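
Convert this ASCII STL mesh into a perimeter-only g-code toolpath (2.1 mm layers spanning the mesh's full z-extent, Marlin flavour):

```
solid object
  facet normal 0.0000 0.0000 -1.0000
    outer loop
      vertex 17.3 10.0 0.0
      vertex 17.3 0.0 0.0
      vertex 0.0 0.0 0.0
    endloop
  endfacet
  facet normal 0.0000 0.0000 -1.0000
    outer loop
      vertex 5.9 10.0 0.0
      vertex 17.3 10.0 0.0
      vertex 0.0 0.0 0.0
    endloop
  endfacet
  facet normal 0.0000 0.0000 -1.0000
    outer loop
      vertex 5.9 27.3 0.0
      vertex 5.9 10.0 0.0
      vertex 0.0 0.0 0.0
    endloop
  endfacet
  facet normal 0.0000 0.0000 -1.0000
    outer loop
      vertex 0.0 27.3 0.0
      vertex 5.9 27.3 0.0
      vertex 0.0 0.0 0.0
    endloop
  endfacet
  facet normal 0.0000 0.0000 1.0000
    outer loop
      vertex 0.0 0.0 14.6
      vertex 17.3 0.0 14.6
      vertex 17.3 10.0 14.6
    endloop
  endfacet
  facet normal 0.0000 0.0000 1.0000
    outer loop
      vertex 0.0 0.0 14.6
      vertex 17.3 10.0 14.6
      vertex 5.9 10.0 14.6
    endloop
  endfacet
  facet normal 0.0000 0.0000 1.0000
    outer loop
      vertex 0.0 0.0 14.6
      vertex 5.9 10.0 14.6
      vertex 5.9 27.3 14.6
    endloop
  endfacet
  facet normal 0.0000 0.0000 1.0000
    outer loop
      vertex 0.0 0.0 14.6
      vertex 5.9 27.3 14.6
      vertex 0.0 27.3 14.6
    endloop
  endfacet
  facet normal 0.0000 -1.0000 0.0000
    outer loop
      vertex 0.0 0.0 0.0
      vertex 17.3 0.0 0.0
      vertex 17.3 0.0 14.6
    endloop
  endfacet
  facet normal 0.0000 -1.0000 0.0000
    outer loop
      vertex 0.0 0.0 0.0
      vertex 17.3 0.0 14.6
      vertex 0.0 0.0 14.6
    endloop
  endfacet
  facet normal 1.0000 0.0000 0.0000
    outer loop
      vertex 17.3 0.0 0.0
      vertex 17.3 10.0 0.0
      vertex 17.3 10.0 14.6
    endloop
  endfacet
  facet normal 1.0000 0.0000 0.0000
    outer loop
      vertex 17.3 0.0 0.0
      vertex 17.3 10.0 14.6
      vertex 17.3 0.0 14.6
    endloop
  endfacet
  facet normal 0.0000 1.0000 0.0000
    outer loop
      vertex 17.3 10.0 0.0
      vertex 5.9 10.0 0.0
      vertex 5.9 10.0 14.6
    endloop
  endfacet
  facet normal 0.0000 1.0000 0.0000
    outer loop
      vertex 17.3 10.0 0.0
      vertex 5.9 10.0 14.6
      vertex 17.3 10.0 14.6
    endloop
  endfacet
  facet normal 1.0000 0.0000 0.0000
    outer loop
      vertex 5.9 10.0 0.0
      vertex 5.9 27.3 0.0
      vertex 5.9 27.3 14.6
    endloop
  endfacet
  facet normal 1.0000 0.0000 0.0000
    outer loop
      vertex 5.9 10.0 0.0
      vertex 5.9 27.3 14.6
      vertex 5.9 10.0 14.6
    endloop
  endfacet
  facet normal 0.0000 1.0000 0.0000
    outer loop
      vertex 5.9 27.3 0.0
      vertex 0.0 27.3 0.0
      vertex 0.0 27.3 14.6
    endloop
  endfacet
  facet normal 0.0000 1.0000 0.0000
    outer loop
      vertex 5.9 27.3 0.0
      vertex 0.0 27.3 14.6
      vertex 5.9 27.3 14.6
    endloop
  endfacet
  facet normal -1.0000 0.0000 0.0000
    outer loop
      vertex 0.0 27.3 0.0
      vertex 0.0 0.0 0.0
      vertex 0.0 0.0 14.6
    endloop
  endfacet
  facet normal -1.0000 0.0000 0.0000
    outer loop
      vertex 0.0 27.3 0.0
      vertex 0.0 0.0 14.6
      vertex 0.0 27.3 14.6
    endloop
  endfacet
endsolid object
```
; perimeter-only toolpath
G21 ; units = mm
G90 ; absolute positioning
G28 ; home
; layer 1
G0 Z2.1
G0 X0.0 Y0.0
G1 X17.3 Y0.0
G1 X17.3 Y10.0
G1 X5.9 Y10.0
G1 X5.9 Y27.3
G1 X0.0 Y27.3
G1 X0.0 Y0.0
; layer 2
G0 Z4.2
G0 X0.0 Y0.0
G1 X17.3 Y0.0
G1 X17.3 Y10.0
G1 X5.9 Y10.0
G1 X5.9 Y27.3
G1 X0.0 Y27.3
G1 X0.0 Y0.0
; layer 3
G0 Z6.3
G0 X0.0 Y0.0
G1 X17.3 Y0.0
G1 X17.3 Y10.0
G1 X5.9 Y10.0
G1 X5.9 Y27.3
G1 X0.0 Y27.3
G1 X0.0 Y0.0
; layer 4
G0 Z8.3
G0 X0.0 Y0.0
G1 X17.3 Y0.0
G1 X17.3 Y10.0
G1 X5.9 Y10.0
G1 X5.9 Y27.3
G1 X0.0 Y27.3
G1 X0.0 Y0.0
; layer 5
G0 Z10.4
G0 X0.0 Y0.0
G1 X17.3 Y0.0
G1 X17.3 Y10.0
G1 X5.9 Y10.0
G1 X5.9 Y27.3
G1 X0.0 Y27.3
G1 X0.0 Y0.0
; layer 6
G0 Z12.5
G0 X0.0 Y0.0
G1 X17.3 Y0.0
G1 X17.3 Y10.0
G1 X5.9 Y10.0
G1 X5.9 Y27.3
G1 X0.0 Y27.3
G1 X0.0 Y0.0
; layer 7
G0 Z14.6
G0 X0.0 Y0.0
G1 X17.3 Y0.0
G1 X17.3 Y10.0
G1 X5.9 Y10.0
G1 X5.9 Y27.3
G1 X0.0 Y27.3
G1 X0.0 Y0.0
M2 ; end

The solid is an L-shaped prism: outer 17.3 × 27.3 mm, arm thicknesses ≈ 10 mm (horizontal) and 5.9 mm (vertical), extruded 14.6 mm in z. Slicing at Δz = 2.1 mm — 7 equal slices spanning the solid's height, so layer i sits at z = i·h/7 — gives 7 non-empty perimeters. Each is a 6-segment closed polygon; G0 lifts to the layer z and rapids to the start vertex, then G1 traces the edges.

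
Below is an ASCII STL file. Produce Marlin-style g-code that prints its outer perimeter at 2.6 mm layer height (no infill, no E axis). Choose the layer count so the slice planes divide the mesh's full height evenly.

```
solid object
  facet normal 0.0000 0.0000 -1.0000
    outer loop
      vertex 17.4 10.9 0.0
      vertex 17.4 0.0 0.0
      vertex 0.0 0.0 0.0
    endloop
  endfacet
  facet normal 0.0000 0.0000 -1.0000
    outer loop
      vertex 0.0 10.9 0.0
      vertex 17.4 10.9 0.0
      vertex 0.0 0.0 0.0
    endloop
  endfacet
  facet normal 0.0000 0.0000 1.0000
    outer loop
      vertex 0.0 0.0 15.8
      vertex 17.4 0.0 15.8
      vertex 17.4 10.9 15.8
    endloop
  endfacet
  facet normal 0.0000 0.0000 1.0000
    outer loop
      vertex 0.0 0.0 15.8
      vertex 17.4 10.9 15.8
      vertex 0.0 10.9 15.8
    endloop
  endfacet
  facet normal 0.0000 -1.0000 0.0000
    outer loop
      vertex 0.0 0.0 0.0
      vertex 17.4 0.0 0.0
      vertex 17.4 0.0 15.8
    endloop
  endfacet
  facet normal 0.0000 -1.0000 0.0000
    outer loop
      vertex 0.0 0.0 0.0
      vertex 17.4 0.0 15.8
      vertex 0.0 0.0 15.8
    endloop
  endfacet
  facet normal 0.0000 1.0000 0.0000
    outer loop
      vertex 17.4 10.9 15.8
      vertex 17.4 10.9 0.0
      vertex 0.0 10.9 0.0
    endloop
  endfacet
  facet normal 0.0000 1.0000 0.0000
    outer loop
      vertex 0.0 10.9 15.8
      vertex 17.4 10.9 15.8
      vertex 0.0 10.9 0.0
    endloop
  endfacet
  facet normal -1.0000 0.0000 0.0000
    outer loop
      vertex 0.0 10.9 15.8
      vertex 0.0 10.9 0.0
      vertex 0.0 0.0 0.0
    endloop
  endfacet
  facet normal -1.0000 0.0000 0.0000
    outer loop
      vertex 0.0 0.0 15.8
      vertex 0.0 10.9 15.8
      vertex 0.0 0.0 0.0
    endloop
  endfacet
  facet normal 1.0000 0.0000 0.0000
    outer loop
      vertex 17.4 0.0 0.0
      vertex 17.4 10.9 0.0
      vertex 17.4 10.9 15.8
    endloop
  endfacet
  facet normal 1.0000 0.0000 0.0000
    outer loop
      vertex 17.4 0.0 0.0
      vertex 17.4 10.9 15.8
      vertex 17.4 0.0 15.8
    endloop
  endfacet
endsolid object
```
; perimeter-only toolpath
G21 ; units = mm
G90 ; absolute positioning
G28 ; home
; layer 1
G0 Z2.6
G0 X0.0 Y0.0
G1 X17.4 Y0.0
G1 X17.4 Y10.9
G1 X0.0 Y10.9
G1 X0.0 Y0.0
; layer 2
G0 Z5.3
G0 X0.0 Y0.0
G1 X17.4 Y0.0
G1 X17.4 Y10.9
G1 X0.0 Y10.9
G1 X0.0 Y0.0
; layer 3
G0 Z7.9
G0 X0.0 Y0.0
G1 X17.4 Y0.0
G1 X17.4 Y10.9
G1 X0.0 Y10.9
G1 X0.0 Y0.0
; layer 4
G0 Z10.5
G0 X0.0 Y0.0
G1 X17.4 Y0.0
G1 X17.4 Y10.9
G1 X0.0 Y10.9
G1 X0.0 Y0.0
; layer 5
G0 Z13.2
G0 X0.0 Y0.0
G1 X17.4 Y0.0
G1 X17.4 Y10.9
G1 X0.0 Y10.9
G1 X0.0 Y0.0
; layer 6
G0 Z15.8
G0 X0.0 Y0.0
G1 X17.4 Y0.0
G1 X17.4 Y10.9
G1 X0.0 Y10.9
G1 X0.0 Y0.0
M2 ; end

The solid is a rectangular box, roughly 17.4 × 10.9 mm footprint and 15.8 mm tall. Slicing at Δz = 2.6 mm — 6 equal slices spanning the solid's height, so layer i sits at z = i·h/6 — gives 6 non-empty perimeters. Each is a 4-segment closed polygon; G0 lifts to the layer z and rapids to the start vertex, then G1 traces the edges.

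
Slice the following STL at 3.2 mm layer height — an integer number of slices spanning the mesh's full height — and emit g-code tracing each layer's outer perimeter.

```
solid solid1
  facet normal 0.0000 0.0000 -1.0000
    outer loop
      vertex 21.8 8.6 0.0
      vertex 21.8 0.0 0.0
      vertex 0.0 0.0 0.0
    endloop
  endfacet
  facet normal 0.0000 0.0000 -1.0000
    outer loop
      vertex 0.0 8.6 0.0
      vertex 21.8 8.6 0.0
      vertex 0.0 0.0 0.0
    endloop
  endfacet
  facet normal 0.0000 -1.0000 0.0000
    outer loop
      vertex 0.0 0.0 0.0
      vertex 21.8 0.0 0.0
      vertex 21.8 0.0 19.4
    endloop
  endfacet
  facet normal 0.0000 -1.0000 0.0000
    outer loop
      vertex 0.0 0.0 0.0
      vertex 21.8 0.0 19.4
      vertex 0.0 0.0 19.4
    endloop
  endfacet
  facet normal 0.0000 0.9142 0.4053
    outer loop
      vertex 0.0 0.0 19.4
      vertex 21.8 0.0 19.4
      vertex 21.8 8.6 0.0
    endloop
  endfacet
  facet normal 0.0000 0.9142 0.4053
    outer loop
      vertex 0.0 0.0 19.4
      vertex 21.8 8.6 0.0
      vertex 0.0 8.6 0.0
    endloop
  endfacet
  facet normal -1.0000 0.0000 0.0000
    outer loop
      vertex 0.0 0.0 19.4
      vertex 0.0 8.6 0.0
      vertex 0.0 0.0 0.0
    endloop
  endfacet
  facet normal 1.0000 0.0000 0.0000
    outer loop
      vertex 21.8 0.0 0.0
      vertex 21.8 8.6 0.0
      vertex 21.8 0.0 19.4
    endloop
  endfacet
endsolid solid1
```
; perimeter-only toolpath
G21 ; units = mm
G90 ; absolute positioning
G28 ; home
; layer 1
G0 Z3.2
G0 X0.0 Y0.0
G1 X21.8 Y0.0
G1 X21.8 Y7.2
G1 X0.0 Y7.2
G1 X0.0 Y0.0
; layer 2
G0 Z6.5
G0 X0.0 Y0.0
G1 X21.8 Y0.0
G1 X21.8 Y5.7
G1 X0.0 Y5.7
G1 X0.0 Y0.0
; layer 3
G0 Z9.7
G0 X0.0 Y0.0
G1 X21.8 Y0.0
G1 X21.8 Y4.3
G1 X0.0 Y4.3
G1 X0.0 Y0.0
; layer 4
G0 Z12.9
G0 X0.0 Y0.0
G1 X21.8 Y0.0
G1 X21.8 Y2.9
G1 X0.0 Y2.9
G1 X0.0 Y0.0
; layer 5
G0 Z16.2
G0 X0.0 Y0.0
G1 X21.8 Y0.0
G1 X21.8 Y1.4
G1 X0.0 Y1.4
G1 X0.0 Y0.0
M2 ; end

The solid is a wedge (ramp): 21.8 × 8.6 mm base, rising to 19.4 mm along the y=0 edge and sloping linearly to z=0 at y=8.6. Slicing at Δz = 3.2 mm — 6 equal slices spanning the solid's height, so layer i sits at z = i·h/6 — gives 5 non-empty perimeters. Each is a 4-segment closed polygon; G0 lifts to the layer z and rapids to the start vertex, then G1 traces the edges. The cross-section shrinks linearly with z (the slice at the apex is degenerate and omitted).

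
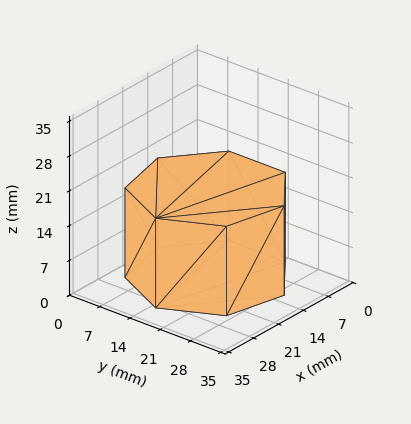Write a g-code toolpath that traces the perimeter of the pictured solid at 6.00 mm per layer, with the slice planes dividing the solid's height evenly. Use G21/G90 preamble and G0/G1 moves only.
Reading the render: the shape is a regular 7-sided prism (a cylinder approximated with 7 flat sides), circumscribed radius ≈ 15 mm, height ≈ 18 mm (dimensions read to the nearest mm from the axis ticks). For the g-code, the solid's height is divided into equal slices at the stated Δz and each level perimeter traced with G1 moves after a G0 lift.

; perimeter-only toolpath
G21 ; units = mm
G90 ; absolute positioning
G28 ; home
; layer 1
G0 Z6.00
G0 X30.00 Y15.00
G1 X24.35 Y26.73
G1 X11.66 Y29.62
G1 X1.49 Y21.51
G1 X1.49 Y8.49
G1 X11.66 Y0.38
G1 X24.35 Y3.27
G1 X30.00 Y15.00
; layer 2
G0 Z12.00
G0 X30.00 Y15.00
G1 X24.35 Y26.73
G1 X11.66 Y29.62
G1 X1.49 Y21.51
G1 X1.49 Y8.49
G1 X11.66 Y0.38
G1 X24.35 Y3.27
G1 X30.00 Y15.00
; layer 3
G0 Z18.00
G0 X30.00 Y15.00
G1 X24.35 Y26.73
G1 X11.66 Y29.62
G1 X1.49 Y21.51
G1 X1.49 Y8.49
G1 X11.66 Y0.38
G1 X24.35 Y3.27
G1 X30.00 Y15.00
M2 ; end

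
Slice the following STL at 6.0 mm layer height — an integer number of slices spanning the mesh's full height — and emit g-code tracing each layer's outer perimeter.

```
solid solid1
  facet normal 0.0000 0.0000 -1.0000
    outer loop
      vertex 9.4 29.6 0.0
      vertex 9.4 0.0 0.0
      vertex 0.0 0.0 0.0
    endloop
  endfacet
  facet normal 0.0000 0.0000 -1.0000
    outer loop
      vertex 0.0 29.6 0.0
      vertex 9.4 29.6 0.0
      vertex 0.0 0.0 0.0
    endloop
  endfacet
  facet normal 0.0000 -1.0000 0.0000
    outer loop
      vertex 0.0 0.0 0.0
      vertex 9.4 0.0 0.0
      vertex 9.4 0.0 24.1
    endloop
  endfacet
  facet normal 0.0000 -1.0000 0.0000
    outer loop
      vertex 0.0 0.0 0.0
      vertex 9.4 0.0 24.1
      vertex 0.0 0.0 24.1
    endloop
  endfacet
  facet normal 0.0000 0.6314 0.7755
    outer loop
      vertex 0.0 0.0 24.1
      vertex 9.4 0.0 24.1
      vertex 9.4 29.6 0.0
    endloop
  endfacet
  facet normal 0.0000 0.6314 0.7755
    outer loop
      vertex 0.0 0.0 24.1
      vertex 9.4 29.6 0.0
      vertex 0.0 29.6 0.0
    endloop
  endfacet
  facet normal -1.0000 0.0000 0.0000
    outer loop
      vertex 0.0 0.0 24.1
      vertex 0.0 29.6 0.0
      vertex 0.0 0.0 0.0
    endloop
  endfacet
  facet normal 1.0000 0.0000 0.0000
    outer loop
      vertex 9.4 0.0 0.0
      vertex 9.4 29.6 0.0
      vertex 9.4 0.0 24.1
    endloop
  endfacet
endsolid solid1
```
; perimeter-only toolpath
G21 ; units = mm
G90 ; absolute positioning
G28 ; home
; layer 1
G0 Z6.0
G0 X0.0 Y0.0
G1 X9.4 Y0.0
G1 X9.4 Y22.2
G1 X0.0 Y22.2
G1 X0.0 Y0.0
; layer 2
G0 Z12.1
G0 X0.0 Y0.0
G1 X9.4 Y0.0
G1 X9.4 Y14.8
G1 X0.0 Y14.8
G1 X0.0 Y0.0
; layer 3
G0 Z18.1
G0 X0.0 Y0.0
G1 X9.4 Y0.0
G1 X9.4 Y7.4
G1 X0.0 Y7.4
G1 X0.0 Y0.0
M2 ; end

The solid is a wedge (ramp): 9.4 × 29.6 mm base, rising to 24.1 mm along the y=0 edge and sloping linearly to z=0 at y=29.6. Slicing at Δz = 6.0 mm — 4 equal slices spanning the solid's height, so layer i sits at z = i·h/4 — gives 3 non-empty perimeters. Each is a 4-segment closed polygon; G0 lifts to the layer z and rapids to the start vertex, then G1 traces the edges. The cross-section shrinks linearly with z (the slice at the apex is degenerate and omitted).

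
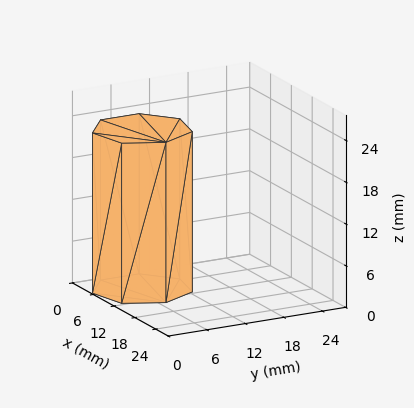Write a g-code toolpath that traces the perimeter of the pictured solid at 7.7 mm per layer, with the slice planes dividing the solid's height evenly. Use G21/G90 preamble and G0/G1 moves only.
Reading the render: the shape is a regular 7-sided prism (a cylinder approximated with 7 flat sides), circumscribed radius ≈ 7 mm, height ≈ 23 mm (dimensions read to the nearest mm from the axis ticks). For the g-code, the solid's height is divided into equal slices at the stated Δz and each level perimeter traced with G1 moves after a G0 lift.

; perimeter-only toolpath
G21 ; units = mm
G90 ; absolute positioning
G28 ; home
; layer 1
G0 Z7.7
G0 X14.0 Y7.0
G1 X11.4 Y12.5
G1 X5.4 Y13.8
G1 X0.7 Y10.0
G1 X0.7 Y4.0
G1 X5.4 Y0.2
G1 X11.4 Y1.5
G1 X14.0 Y7.0
; layer 2
G0 Z15.3
G0 X14.0 Y7.0
G1 X11.4 Y12.5
G1 X5.4 Y13.8
G1 X0.7 Y10.0
G1 X0.7 Y4.0
G1 X5.4 Y0.2
G1 X11.4 Y1.5
G1 X14.0 Y7.0
; layer 3
G0 Z23.0
G0 X14.0 Y7.0
G1 X11.4 Y12.5
G1 X5.4 Y13.8
G1 X0.7 Y10.0
G1 X0.7 Y4.0
G1 X5.4 Y0.2
G1 X11.4 Y1.5
G1 X14.0 Y7.0
M2 ; end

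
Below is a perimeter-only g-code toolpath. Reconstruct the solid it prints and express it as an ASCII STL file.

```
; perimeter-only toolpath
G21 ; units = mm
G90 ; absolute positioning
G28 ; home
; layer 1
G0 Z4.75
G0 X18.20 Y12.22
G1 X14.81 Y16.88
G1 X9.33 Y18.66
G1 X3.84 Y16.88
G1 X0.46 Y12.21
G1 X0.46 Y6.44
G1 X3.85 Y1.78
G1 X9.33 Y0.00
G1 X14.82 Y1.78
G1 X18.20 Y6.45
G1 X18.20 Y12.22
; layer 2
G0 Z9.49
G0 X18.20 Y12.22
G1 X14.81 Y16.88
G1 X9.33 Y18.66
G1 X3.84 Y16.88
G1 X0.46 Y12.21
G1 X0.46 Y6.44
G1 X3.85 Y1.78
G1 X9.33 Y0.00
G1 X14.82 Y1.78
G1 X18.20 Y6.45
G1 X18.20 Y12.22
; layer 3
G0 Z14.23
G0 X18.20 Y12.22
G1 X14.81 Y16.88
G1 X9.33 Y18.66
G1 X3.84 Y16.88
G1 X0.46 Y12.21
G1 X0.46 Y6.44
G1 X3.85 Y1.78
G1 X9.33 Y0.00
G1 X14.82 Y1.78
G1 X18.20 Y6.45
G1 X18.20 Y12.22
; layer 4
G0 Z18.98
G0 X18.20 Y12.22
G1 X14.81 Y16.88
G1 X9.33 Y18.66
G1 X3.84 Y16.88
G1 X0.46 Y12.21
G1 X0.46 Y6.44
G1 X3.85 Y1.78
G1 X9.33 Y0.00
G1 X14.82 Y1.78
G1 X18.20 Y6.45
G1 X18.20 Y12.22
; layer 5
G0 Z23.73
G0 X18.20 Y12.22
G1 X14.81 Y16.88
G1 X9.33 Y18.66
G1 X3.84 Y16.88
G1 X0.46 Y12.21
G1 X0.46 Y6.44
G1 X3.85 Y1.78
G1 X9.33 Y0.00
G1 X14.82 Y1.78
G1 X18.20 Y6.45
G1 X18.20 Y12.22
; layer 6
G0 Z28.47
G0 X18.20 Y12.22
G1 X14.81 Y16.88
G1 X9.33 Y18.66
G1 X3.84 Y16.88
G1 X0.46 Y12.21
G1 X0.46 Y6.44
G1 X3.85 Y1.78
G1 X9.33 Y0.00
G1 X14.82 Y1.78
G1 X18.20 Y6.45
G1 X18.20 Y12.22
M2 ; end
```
solid part
  facet normal 0.0000 0.0000 -1.0000
    outer loop
      vertex 9.33 18.66 0.00
      vertex 14.81 16.88 0.00
      vertex 18.20 12.22 0.00
    endloop
  endfacet
  facet normal 0.0000 0.0000 -1.0000
    outer loop
      vertex 3.84 16.88 0.00
      vertex 9.33 18.66 0.00
      vertex 18.20 12.22 0.00
    endloop
  endfacet
  facet normal 0.0000 0.0000 -1.0000
    outer loop
      vertex 0.46 12.21 0.00
      vertex 3.84 16.88 0.00
      vertex 18.20 12.22 0.00
    endloop
  endfacet
  facet normal 0.0000 0.0000 -1.0000
    outer loop
      vertex 0.46 6.44 0.00
      vertex 0.46 12.21 0.00
      vertex 18.20 12.22 0.00
    endloop
  endfacet
  facet normal 0.0000 0.0000 -1.0000
    outer loop
      vertex 3.85 1.78 0.00
      vertex 0.46 6.44 0.00
      vertex 18.20 12.22 0.00
    endloop
  endfacet
  facet normal 0.0000 0.0000 -1.0000
    outer loop
      vertex 9.33 0.00 0.00
      vertex 3.85 1.78 0.00
      vertex 18.20 12.22 0.00
    endloop
  endfacet
  facet normal 0.0000 0.0000 -1.0000
    outer loop
      vertex 14.82 1.78 0.00
      vertex 9.33 0.00 0.00
      vertex 18.20 12.22 0.00
    endloop
  endfacet
  facet normal 0.0000 0.0000 -1.0000
    outer loop
      vertex 18.20 6.45 0.00
      vertex 14.82 1.78 0.00
      vertex 18.20 12.22 0.00
    endloop
  endfacet
  facet normal 0.0000 0.0000 1.0000
    outer loop
      vertex 18.20 12.22 28.47
      vertex 14.81 16.88 28.47
      vertex 9.33 18.66 28.47
    endloop
  endfacet
  facet normal 0.0000 0.0000 1.0000
    outer loop
      vertex 18.20 12.22 28.47
      vertex 9.33 18.66 28.47
      vertex 3.84 16.88 28.47
    endloop
  endfacet
  facet normal 0.0000 0.0000 1.0000
    outer loop
      vertex 18.20 12.22 28.47
      vertex 3.84 16.88 28.47
      vertex 0.46 12.21 28.47
    endloop
  endfacet
  facet normal 0.0000 0.0000 1.0000
    outer loop
      vertex 18.20 12.22 28.47
      vertex 0.46 12.21 28.47
      vertex 0.46 6.44 28.47
    endloop
  endfacet
  facet normal 0.0000 0.0000 1.0000
    outer loop
      vertex 18.20 12.22 28.47
      vertex 0.46 6.44 28.47
      vertex 3.85 1.78 28.47
    endloop
  endfacet
  facet normal 0.0000 0.0000 1.0000
    outer loop
      vertex 18.20 12.22 28.47
      vertex 3.85 1.78 28.47
      vertex 9.33 0.00 28.47
    endloop
  endfacet
  facet normal 0.0000 0.0000 1.0000
    outer loop
      vertex 18.20 12.22 28.47
      vertex 9.33 0.00 28.47
      vertex 14.82 1.78 28.47
    endloop
  endfacet
  facet normal 0.0000 0.0000 1.0000
    outer loop
      vertex 18.20 12.22 28.47
      vertex 14.82 1.78 28.47
      vertex 18.20 6.45 28.47
    endloop
  endfacet
  facet normal 0.8087 0.5883 0.0000
    outer loop
      vertex 18.20 12.22 0.00
      vertex 14.81 16.88 0.00
      vertex 14.81 16.88 28.47
    endloop
  endfacet
  facet normal 0.8087 0.5883 0.0000
    outer loop
      vertex 18.20 12.22 0.00
      vertex 14.81 16.88 28.47
      vertex 18.20 12.22 28.47
    endloop
  endfacet
  facet normal 0.3089 0.9511 0.0000
    outer loop
      vertex 14.81 16.88 0.00
      vertex 9.33 18.66 0.00
      vertex 9.33 18.66 28.47
    endloop
  endfacet
  facet normal 0.3089 0.9511 0.0000
    outer loop
      vertex 14.81 16.88 0.00
      vertex 9.33 18.66 28.47
      vertex 14.81 16.88 28.47
    endloop
  endfacet
  facet normal -0.3084 0.9513 0.0000
    outer loop
      vertex 9.33 18.66 0.00
      vertex 3.84 16.88 0.00
      vertex 3.84 16.88 28.47
    endloop
  endfacet
  facet normal -0.3084 0.9513 0.0000
    outer loop
      vertex 9.33 18.66 0.00
      vertex 3.84 16.88 28.47
      vertex 9.33 18.66 28.47
    endloop
  endfacet
  facet normal -0.8101 0.5863 0.0000
    outer loop
      vertex 3.84 16.88 0.00
      vertex 0.46 12.21 0.00
      vertex 0.46 12.21 28.47
    endloop
  endfacet
  facet normal -0.8101 0.5863 0.0000
    outer loop
      vertex 3.84 16.88 0.00
      vertex 0.46 12.21 28.47
      vertex 3.84 16.88 28.47
    endloop
  endfacet
  facet normal -1.0000 0.0000 0.0000
    outer loop
      vertex 0.46 12.21 0.00
      vertex 0.46 6.44 0.00
      vertex 0.46 6.44 28.47
    endloop
  endfacet
  facet normal -1.0000 0.0000 0.0000
    outer loop
      vertex 0.46 12.21 0.00
      vertex 0.46 6.44 28.47
      vertex 0.46 12.21 28.47
    endloop
  endfacet
  facet normal -0.8087 -0.5883 0.0000
    outer loop
      vertex 0.46 6.44 0.00
      vertex 3.85 1.78 0.00
      vertex 3.85 1.78 28.47
    endloop
  endfacet
  facet normal -0.8087 -0.5883 0.0000
    outer loop
      vertex 0.46 6.44 0.00
      vertex 3.85 1.78 28.47
      vertex 0.46 6.44 28.47
    endloop
  endfacet
  facet normal -0.3089 -0.9511 0.0000
    outer loop
      vertex 3.85 1.78 0.00
      vertex 9.33 0.00 0.00
      vertex 9.33 0.00 28.47
    endloop
  endfacet
  facet normal -0.3089 -0.9511 0.0000
    outer loop
      vertex 3.85 1.78 0.00
      vertex 9.33 0.00 28.47
      vertex 3.85 1.78 28.47
    endloop
  endfacet
  facet normal 0.3084 -0.9513 0.0000
    outer loop
      vertex 9.33 0.00 0.00
      vertex 14.82 1.78 0.00
      vertex 14.82 1.78 28.47
    endloop
  endfacet
  facet normal 0.3084 -0.9513 0.0000
    outer loop
      vertex 9.33 0.00 0.00
      vertex 14.82 1.78 28.47
      vertex 9.33 0.00 28.47
    endloop
  endfacet
  facet normal 0.8101 -0.5863 0.0000
    outer loop
      vertex 14.82 1.78 0.00
      vertex 18.20 6.45 0.00
      vertex 18.20 6.45 28.47
    endloop
  endfacet
  facet normal 0.8101 -0.5863 0.0000
    outer loop
      vertex 14.82 1.78 0.00
      vertex 18.20 6.45 28.47
      vertex 14.82 1.78 28.47
    endloop
  endfacet
  facet normal 1.0000 0.0000 0.0000
    outer loop
      vertex 18.20 6.45 0.00
      vertex 18.20 12.22 0.00
      vertex 18.20 12.22 28.47
    endloop
  endfacet
  facet normal 1.0000 0.0000 0.0000
    outer loop
      vertex 18.20 6.45 0.00
      vertex 18.20 12.22 28.47
      vertex 18.20 6.45 28.47
    endloop
  endfacet
endsolid part

The G0 Z moves step by Δz≈4.75 mm. Every layer's G1 loop is the same polygon, so the solid is a straight extrusion of it from z=0 to z≈28.5. Closing with flat bottom and top caps and triangulating gives 36 facets — a regular 10-sided prism (a cylinder approximated with 10 flat sides), circumscribed radius ≈ 9.33 mm, height ≈ 28.5 mm.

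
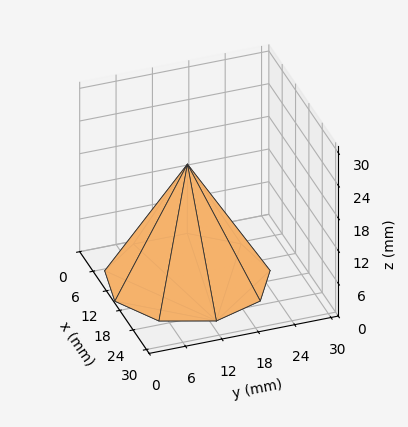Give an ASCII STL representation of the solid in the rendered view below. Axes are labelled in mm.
Reading the render: the shape is a regular 9-sided pyramid, base circumscribed radius ≈ 13 mm, apex at z ≈ 21 mm (dimensions read to the nearest mm from the axis ticks). For the STL, each face is triangulated and given an outward normal.

solid part
  facet normal 0.0000 0.0000 -1.0000
    outer loop
      vertex 15.257 25.803 0.000
      vertex 22.959 21.356 0.000
      vertex 26.000 13.000 0.000
    endloop
  endfacet
  facet normal 0.0000 0.0000 -1.0000
    outer loop
      vertex 6.500 24.258 0.000
      vertex 15.257 25.803 0.000
      vertex 26.000 13.000 0.000
    endloop
  endfacet
  facet normal 0.0000 0.0000 -1.0000
    outer loop
      vertex 0.784 17.446 0.000
      vertex 6.500 24.258 0.000
      vertex 26.000 13.000 0.000
    endloop
  endfacet
  facet normal 0.0000 0.0000 -1.0000
    outer loop
      vertex 0.784 8.554 0.000
      vertex 0.784 17.446 0.000
      vertex 26.000 13.000 0.000
    endloop
  endfacet
  facet normal 0.0000 0.0000 -1.0000
    outer loop
      vertex 6.500 1.742 0.000
      vertex 0.784 8.554 0.000
      vertex 26.000 13.000 0.000
    endloop
  endfacet
  facet normal 0.0000 0.0000 -1.0000
    outer loop
      vertex 15.257 0.197 0.000
      vertex 6.500 1.742 0.000
      vertex 26.000 13.000 0.000
    endloop
  endfacet
  facet normal 0.0000 0.0000 -1.0000
    outer loop
      vertex 22.959 4.644 0.000
      vertex 15.257 0.197 0.000
      vertex 26.000 13.000 0.000
    endloop
  endfacet
  facet normal 0.8123 0.2956 0.5028
    outer loop
      vertex 26.000 13.000 0.000
      vertex 22.959 21.356 0.000
      vertex 13.000 13.000 21.000
    endloop
  endfacet
  facet normal 0.4322 0.7486 0.5028
    outer loop
      vertex 22.959 21.356 0.000
      vertex 15.257 25.803 0.000
      vertex 13.000 13.000 21.000
    endloop
  endfacet
  facet normal -0.1502 0.8512 0.5028
    outer loop
      vertex 15.257 25.803 0.000
      vertex 6.500 24.258 0.000
      vertex 13.000 13.000 21.000
    endloop
  endfacet
  facet normal -0.6622 0.5556 0.5028
    outer loop
      vertex 6.500 24.258 0.000
      vertex 0.784 17.446 0.000
      vertex 13.000 13.000 21.000
    endloop
  endfacet
  facet normal -0.8644 0.0000 0.5028
    outer loop
      vertex 0.784 17.446 0.000
      vertex 0.784 8.554 0.000
      vertex 13.000 13.000 21.000
    endloop
  endfacet
  facet normal -0.6622 -0.5556 0.5028
    outer loop
      vertex 0.784 8.554 0.000
      vertex 6.500 1.742 0.000
      vertex 13.000 13.000 21.000
    endloop
  endfacet
  facet normal -0.1502 -0.8512 0.5028
    outer loop
      vertex 6.500 1.742 0.000
      vertex 15.257 0.197 0.000
      vertex 13.000 13.000 21.000
    endloop
  endfacet
  facet normal 0.4322 -0.7486 0.5028
    outer loop
      vertex 15.257 0.197 0.000
      vertex 22.959 4.644 0.000
      vertex 13.000 13.000 21.000
    endloop
  endfacet
  facet normal 0.8123 -0.2956 0.5028
    outer loop
      vertex 22.959 4.644 0.000
      vertex 26.000 13.000 0.000
      vertex 13.000 13.000 21.000
    endloop
  endfacet
endsolid part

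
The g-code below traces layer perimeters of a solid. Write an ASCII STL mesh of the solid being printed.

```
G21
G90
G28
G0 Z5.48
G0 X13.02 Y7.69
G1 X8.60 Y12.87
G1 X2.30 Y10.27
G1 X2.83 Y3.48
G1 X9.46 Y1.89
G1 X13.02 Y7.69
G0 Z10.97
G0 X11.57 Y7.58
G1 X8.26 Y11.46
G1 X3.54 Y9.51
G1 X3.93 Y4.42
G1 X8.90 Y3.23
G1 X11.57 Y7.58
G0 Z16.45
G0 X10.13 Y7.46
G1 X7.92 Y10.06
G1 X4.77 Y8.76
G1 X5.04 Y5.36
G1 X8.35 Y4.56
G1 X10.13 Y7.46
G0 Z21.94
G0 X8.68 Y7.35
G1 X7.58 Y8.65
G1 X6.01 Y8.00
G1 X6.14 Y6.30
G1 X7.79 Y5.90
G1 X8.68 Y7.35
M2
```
solid part
  facet normal 0.0000 0.0000 -1.0000
    outer loop
      vertex 1.07 11.03 0.00
      vertex 8.94 14.28 0.00
      vertex 14.46 7.80 0.00
    endloop
  endfacet
  facet normal 0.0000 0.0000 -1.0000
    outer loop
      vertex 1.73 2.54 0.00
      vertex 1.07 11.03 0.00
      vertex 14.46 7.80 0.00
    endloop
  endfacet
  facet normal 0.0000 0.0000 -1.0000
    outer loop
      vertex 10.01 0.55 0.00
      vertex 1.73 2.54 0.00
      vertex 14.46 7.80 0.00
    endloop
  endfacet
  facet normal 0.7444 0.6341 0.2090
    outer loop
      vertex 14.46 7.80 0.00
      vertex 8.94 14.28 0.00
      vertex 7.24 7.24 27.42
    endloop
  endfacet
  facet normal -0.3733 0.9039 0.2089
    outer loop
      vertex 8.94 14.28 0.00
      vertex 1.07 11.03 0.00
      vertex 7.24 7.24 27.42
    endloop
  endfacet
  facet normal -0.9750 -0.0758 0.2089
    outer loop
      vertex 1.07 11.03 0.00
      vertex 1.73 2.54 0.00
      vertex 7.24 7.24 27.42
    endloop
  endfacet
  facet normal -0.2285 -0.9509 0.2089
    outer loop
      vertex 1.73 2.54 0.00
      vertex 10.01 0.55 0.00
      vertex 7.24 7.24 27.42
    endloop
  endfacet
  facet normal 0.8334 -0.5116 0.2090
    outer loop
      vertex 10.01 0.55 0.00
      vertex 14.46 7.80 0.00
      vertex 7.24 7.24 27.42
    endloop
  endfacet
endsolid part

The G0 Z moves step by Δz≈5.48 mm. The G1 loops shrink linearly with z, so the solid tapers from its base footprint up to z≈27.4. Closing with a flat bottom cap and the tapered top and triangulating gives 8 facets — a regular 5-sided pyramid, base circumscribed radius ≈ 7.24 mm, apex at z ≈ 27.4 mm.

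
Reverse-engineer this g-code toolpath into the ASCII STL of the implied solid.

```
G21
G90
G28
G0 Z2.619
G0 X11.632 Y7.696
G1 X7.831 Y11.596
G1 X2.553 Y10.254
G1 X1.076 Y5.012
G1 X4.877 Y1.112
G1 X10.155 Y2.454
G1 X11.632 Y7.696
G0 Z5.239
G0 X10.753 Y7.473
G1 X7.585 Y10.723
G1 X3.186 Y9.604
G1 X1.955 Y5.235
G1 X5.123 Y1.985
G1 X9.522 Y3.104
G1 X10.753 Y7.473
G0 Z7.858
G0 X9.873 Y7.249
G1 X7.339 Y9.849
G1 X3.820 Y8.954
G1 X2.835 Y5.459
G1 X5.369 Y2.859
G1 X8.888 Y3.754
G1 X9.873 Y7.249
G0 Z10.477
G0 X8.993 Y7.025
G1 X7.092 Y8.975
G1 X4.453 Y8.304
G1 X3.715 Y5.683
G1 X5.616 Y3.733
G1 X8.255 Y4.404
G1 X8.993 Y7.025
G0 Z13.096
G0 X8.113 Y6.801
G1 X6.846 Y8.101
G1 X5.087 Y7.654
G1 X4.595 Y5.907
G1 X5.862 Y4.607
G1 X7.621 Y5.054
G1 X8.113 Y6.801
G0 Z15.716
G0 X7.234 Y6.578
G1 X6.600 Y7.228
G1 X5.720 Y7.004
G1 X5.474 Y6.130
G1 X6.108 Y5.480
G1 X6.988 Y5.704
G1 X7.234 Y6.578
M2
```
solid part
  facet normal 0.0000 0.0000 -1.0000
    outer loop
      vertex 1.919 10.904 0.000
      vertex 8.077 12.470 0.000
      vertex 12.512 7.920 0.000
    endloop
  endfacet
  facet normal 0.0000 0.0000 -1.0000
    outer loop
      vertex 0.196 4.788 0.000
      vertex 1.919 10.904 0.000
      vertex 12.512 7.920 0.000
    endloop
  endfacet
  facet normal 0.0000 0.0000 -1.0000
    outer loop
      vertex 4.631 0.238 0.000
      vertex 0.196 4.788 0.000
      vertex 12.512 7.920 0.000
    endloop
  endfacet
  facet normal 0.0000 0.0000 -1.0000
    outer loop
      vertex 10.789 1.804 0.000
      vertex 4.631 0.238 0.000
      vertex 12.512 7.920 0.000
    endloop
  endfacet
  facet normal 0.6859 0.6685 0.2875
    outer loop
      vertex 12.512 7.920 0.000
      vertex 8.077 12.470 0.000
      vertex 6.354 6.354 18.335
    endloop
  endfacet
  facet normal -0.2361 0.9282 0.2875
    outer loop
      vertex 8.077 12.470 0.000
      vertex 1.919 10.904 0.000
      vertex 6.354 6.354 18.335
    endloop
  endfacet
  facet normal -0.9219 0.2597 0.2875
    outer loop
      vertex 1.919 10.904 0.000
      vertex 0.196 4.788 0.000
      vertex 6.354 6.354 18.335
    endloop
  endfacet
  facet normal -0.6859 -0.6685 0.2875
    outer loop
      vertex 0.196 4.788 0.000
      vertex 4.631 0.238 0.000
      vertex 6.354 6.354 18.335
    endloop
  endfacet
  facet normal 0.2361 -0.9282 0.2875
    outer loop
      vertex 4.631 0.238 0.000
      vertex 10.789 1.804 0.000
      vertex 6.354 6.354 18.335
    endloop
  endfacet
  facet normal 0.9219 -0.2597 0.2875
    outer loop
      vertex 10.789 1.804 0.000
      vertex 12.512 7.920 0.000
      vertex 6.354 6.354 18.335
    endloop
  endfacet
endsolid part

The G0 Z moves step by Δz≈2.619 mm. The G1 loops shrink linearly with z, so the solid tapers from its base footprint up to z≈18.3. Closing with a flat bottom cap and the tapered top and triangulating gives 10 facets — a regular 6-sided pyramid, base circumscribed radius ≈ 6.35 mm, apex at z ≈ 18.3 mm.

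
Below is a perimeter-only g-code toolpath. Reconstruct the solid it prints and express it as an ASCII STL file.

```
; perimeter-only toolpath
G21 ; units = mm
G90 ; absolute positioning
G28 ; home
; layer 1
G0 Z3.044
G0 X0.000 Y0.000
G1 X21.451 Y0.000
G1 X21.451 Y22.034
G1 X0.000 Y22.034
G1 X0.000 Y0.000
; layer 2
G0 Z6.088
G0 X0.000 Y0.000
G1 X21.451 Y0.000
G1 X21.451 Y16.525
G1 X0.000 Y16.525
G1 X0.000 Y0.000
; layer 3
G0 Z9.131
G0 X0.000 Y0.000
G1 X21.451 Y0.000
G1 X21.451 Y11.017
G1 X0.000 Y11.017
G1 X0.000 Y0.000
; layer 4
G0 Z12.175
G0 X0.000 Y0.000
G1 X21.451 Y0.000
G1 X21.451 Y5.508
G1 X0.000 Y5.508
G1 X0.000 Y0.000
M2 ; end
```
solid part
  facet normal 0.0000 0.0000 -1.0000
    outer loop
      vertex 21.451 27.542 0.000
      vertex 21.451 0.000 0.000
      vertex 0.000 0.000 0.000
    endloop
  endfacet
  facet normal 0.0000 0.0000 -1.0000
    outer loop
      vertex 0.000 27.542 0.000
      vertex 21.451 27.542 0.000
      vertex 0.000 0.000 0.000
    endloop
  endfacet
  facet normal 0.0000 -1.0000 0.0000
    outer loop
      vertex 0.000 0.000 0.000
      vertex 21.451 0.000 0.000
      vertex 21.451 0.000 15.219
    endloop
  endfacet
  facet normal 0.0000 -1.0000 0.0000
    outer loop
      vertex 0.000 0.000 0.000
      vertex 21.451 0.000 15.219
      vertex 0.000 0.000 15.219
    endloop
  endfacet
  facet normal 0.0000 0.4836 0.8753
    outer loop
      vertex 0.000 0.000 15.219
      vertex 21.451 0.000 15.219
      vertex 21.451 27.542 0.000
    endloop
  endfacet
  facet normal 0.0000 0.4836 0.8753
    outer loop
      vertex 0.000 0.000 15.219
      vertex 21.451 27.542 0.000
      vertex 0.000 27.542 0.000
    endloop
  endfacet
  facet normal -1.0000 0.0000 0.0000
    outer loop
      vertex 0.000 0.000 15.219
      vertex 0.000 27.542 0.000
      vertex 0.000 0.000 0.000
    endloop
  endfacet
  facet normal 1.0000 0.0000 0.0000
    outer loop
      vertex 21.451 0.000 0.000
      vertex 21.451 27.542 0.000
      vertex 21.451 0.000 15.219
    endloop
  endfacet
endsolid part

The G0 Z moves step by Δz≈3.044 mm. The G1 loops shrink linearly with z, so the solid tapers from its base footprint up to z≈15.2. Closing with a flat bottom cap and the tapered top and triangulating gives 8 facets — a wedge (ramp): 21.5 × 27.5 mm base, rising to 15.2 mm along the y=0 edge and sloping linearly to z=0 at y=27.5.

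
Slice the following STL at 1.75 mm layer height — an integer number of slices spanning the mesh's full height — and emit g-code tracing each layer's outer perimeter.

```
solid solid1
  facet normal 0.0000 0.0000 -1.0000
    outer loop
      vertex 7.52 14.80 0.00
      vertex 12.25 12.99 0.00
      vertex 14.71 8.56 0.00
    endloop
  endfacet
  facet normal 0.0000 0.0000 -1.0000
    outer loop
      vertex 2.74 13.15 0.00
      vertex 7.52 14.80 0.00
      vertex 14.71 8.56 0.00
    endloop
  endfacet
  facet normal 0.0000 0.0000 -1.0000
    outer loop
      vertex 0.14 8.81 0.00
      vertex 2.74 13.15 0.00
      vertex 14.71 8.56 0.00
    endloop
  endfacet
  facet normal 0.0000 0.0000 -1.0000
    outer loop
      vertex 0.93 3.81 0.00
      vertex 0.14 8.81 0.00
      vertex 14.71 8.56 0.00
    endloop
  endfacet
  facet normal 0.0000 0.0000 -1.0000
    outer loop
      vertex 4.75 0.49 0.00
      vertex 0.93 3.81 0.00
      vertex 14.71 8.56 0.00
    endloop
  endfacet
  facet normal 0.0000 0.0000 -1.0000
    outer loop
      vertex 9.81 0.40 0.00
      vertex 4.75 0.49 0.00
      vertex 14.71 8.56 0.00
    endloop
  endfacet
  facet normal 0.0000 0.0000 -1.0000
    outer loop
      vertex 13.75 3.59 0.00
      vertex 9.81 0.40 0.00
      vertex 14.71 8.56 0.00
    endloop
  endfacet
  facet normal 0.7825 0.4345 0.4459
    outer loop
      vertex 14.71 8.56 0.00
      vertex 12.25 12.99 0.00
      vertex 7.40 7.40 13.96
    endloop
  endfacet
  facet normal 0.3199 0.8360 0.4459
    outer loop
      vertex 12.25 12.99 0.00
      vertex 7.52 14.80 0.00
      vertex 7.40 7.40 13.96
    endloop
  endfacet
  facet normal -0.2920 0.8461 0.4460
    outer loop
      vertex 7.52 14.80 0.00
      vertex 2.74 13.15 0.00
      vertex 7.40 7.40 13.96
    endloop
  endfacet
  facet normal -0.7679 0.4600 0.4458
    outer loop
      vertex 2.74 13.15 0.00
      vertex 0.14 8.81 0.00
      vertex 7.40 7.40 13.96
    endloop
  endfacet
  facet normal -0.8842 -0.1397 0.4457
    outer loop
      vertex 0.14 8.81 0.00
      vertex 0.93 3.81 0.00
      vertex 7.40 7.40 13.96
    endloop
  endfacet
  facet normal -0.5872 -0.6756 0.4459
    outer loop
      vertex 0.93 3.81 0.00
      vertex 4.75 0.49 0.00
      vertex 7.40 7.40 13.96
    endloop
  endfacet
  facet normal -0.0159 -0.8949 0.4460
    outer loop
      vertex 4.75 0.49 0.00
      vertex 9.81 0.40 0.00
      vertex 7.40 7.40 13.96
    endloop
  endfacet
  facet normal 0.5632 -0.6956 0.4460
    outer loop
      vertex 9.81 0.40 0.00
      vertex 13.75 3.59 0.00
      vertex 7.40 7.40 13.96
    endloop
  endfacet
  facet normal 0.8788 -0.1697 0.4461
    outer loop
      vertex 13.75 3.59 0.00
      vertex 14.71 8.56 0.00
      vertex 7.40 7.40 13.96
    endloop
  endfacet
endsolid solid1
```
; perimeter-only toolpath
G21 ; units = mm
G90 ; absolute positioning
G28 ; home
; layer 1
G0 Z1.75
G0 X13.80 Y8.42
G1 X11.64 Y12.29
G1 X7.50 Y13.88
G1 X3.32 Y12.43
G1 X1.05 Y8.63
G1 X1.74 Y4.26
G1 X5.08 Y1.35
G1 X9.51 Y1.28
G1 X12.96 Y4.07
G1 X13.80 Y8.42
; layer 2
G0 Z3.49
G0 X12.88 Y8.27
G1 X11.04 Y11.59
G1 X7.49 Y12.95
G1 X3.91 Y11.71
G1 X1.96 Y8.46
G1 X2.55 Y4.71
G1 X5.41 Y2.22
G1 X9.21 Y2.15
G1 X12.16 Y4.54
G1 X12.88 Y8.27
; layer 3
G0 Z5.24
G0 X11.97 Y8.12
G1 X10.43 Y10.89
G1 X7.47 Y12.03
G1 X4.49 Y10.99
G1 X2.86 Y8.28
G1 X3.36 Y5.16
G1 X5.74 Y3.08
G1 X8.91 Y3.03
G1 X11.37 Y5.02
G1 X11.97 Y8.12
; layer 4
G0 Z6.98
G0 X11.05 Y7.98
G1 X9.82 Y10.20
G1 X7.46 Y11.10
G1 X5.07 Y10.28
G1 X3.77 Y8.11
G1 X4.17 Y5.61
G1 X6.08 Y3.95
G1 X8.61 Y3.90
G1 X10.57 Y5.50
G1 X11.05 Y7.98
; layer 5
G0 Z8.73
G0 X10.14 Y7.83
G1 X9.22 Y9.50
G1 X7.45 Y10.18
G1 X5.65 Y9.56
G1 X4.68 Y7.93
G1 X4.97 Y6.05
G1 X6.41 Y4.81
G1 X8.30 Y4.78
G1 X9.78 Y5.97
G1 X10.14 Y7.83
; layer 6
G0 Z10.47
G0 X9.23 Y7.69
G1 X8.61 Y8.80
G1 X7.43 Y9.25
G1 X6.24 Y8.84
G1 X5.59 Y7.75
G1 X5.78 Y6.50
G1 X6.74 Y5.67
G1 X8.00 Y5.65
G1 X8.99 Y6.45
G1 X9.23 Y7.69
; layer 7
G0 Z12.21
G0 X8.31 Y7.55
G1 X8.01 Y8.10
G1 X7.42 Y8.33
G1 X6.82 Y8.12
G1 X6.49 Y7.58
G1 X6.59 Y6.95
G1 X7.07 Y6.54
G1 X7.70 Y6.52
G1 X8.19 Y6.92
G1 X8.31 Y7.55
M2 ; end

The solid is a regular 9-sided pyramid, base circumscribed radius ≈ 7.4 mm, apex at z ≈ 14 mm. Slicing at Δz = 1.75 mm — 8 equal slices spanning the solid's height, so layer i sits at z = i·h/8 — gives 7 non-empty perimeters. Each is a 9-segment closed polygon; G0 lifts to the layer z and rapids to the start vertex, then G1 traces the edges. The cross-section shrinks linearly with z (the slice at the apex is degenerate and omitted).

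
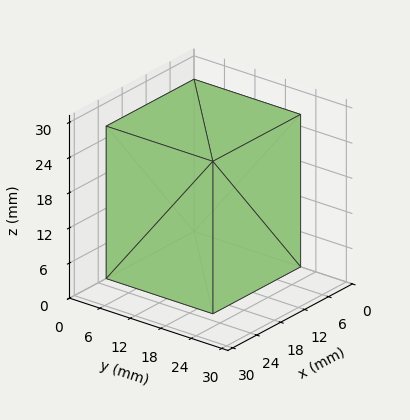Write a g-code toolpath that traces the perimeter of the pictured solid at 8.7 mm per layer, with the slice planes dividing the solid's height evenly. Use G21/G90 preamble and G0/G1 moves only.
Reading the render: the shape is a rectangular box, roughly 22 × 21 mm footprint and 26 mm tall (dimensions read to the nearest mm from the axis ticks). For the g-code, the solid's height is divided into equal slices at the stated Δz and each level perimeter traced with G1 moves after a G0 lift.

; perimeter-only toolpath
G21 ; units = mm
G90 ; absolute positioning
G28 ; home
; layer 1
G0 Z8.7
G0 X0.0 Y0.0
G1 X22.0 Y0.0
G1 X22.0 Y21.0
G1 X0.0 Y21.0
G1 X0.0 Y0.0
; layer 2
G0 Z17.3
G0 X0.0 Y0.0
G1 X22.0 Y0.0
G1 X22.0 Y21.0
G1 X0.0 Y21.0
G1 X0.0 Y0.0
; layer 3
G0 Z26.0
G0 X0.0 Y0.0
G1 X22.0 Y0.0
G1 X22.0 Y21.0
G1 X0.0 Y21.0
G1 X0.0 Y0.0
M2 ; end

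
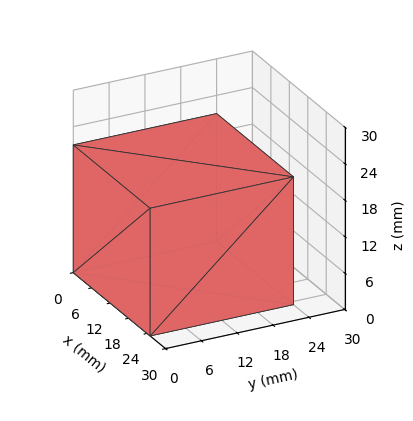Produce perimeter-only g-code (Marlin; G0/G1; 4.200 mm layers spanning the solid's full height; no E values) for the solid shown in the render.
Reading the render: the shape is a rectangular box, roughly 25 × 24 mm footprint and 21 mm tall (dimensions read to the nearest mm from the axis ticks). For the g-code, the solid's height is divided into equal slices at the stated Δz and each level perimeter traced with G1 moves after a G0 lift.

; perimeter-only toolpath
G21 ; units = mm
G90 ; absolute positioning
G28 ; home
; layer 1
G0 Z4.200
G0 X0.000 Y0.000
G1 X25.000 Y0.000
G1 X25.000 Y24.000
G1 X0.000 Y24.000
G1 X0.000 Y0.000
; layer 2
G0 Z8.400
G0 X0.000 Y0.000
G1 X25.000 Y0.000
G1 X25.000 Y24.000
G1 X0.000 Y24.000
G1 X0.000 Y0.000
; layer 3
G0 Z12.600
G0 X0.000 Y0.000
G1 X25.000 Y0.000
G1 X25.000 Y24.000
G1 X0.000 Y24.000
G1 X0.000 Y0.000
; layer 4
G0 Z16.800
G0 X0.000 Y0.000
G1 X25.000 Y0.000
G1 X25.000 Y24.000
G1 X0.000 Y24.000
G1 X0.000 Y0.000
; layer 5
G0 Z21.000
G0 X0.000 Y0.000
G1 X25.000 Y0.000
G1 X25.000 Y24.000
G1 X0.000 Y24.000
G1 X0.000 Y0.000
M2 ; end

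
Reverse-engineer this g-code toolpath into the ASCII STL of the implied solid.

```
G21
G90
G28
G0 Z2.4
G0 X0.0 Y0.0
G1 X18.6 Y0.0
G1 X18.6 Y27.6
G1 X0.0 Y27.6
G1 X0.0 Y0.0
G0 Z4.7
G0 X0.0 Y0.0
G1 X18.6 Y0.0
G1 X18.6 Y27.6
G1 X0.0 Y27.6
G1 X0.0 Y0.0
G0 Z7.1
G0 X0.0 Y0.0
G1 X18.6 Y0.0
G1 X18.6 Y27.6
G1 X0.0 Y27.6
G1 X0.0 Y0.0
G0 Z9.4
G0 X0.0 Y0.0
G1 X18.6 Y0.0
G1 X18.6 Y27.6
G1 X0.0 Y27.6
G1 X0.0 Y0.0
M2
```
solid part
  facet normal 0.0000 0.0000 -1.0000
    outer loop
      vertex 18.6 27.6 0.0
      vertex 18.6 0.0 0.0
      vertex 0.0 0.0 0.0
    endloop
  endfacet
  facet normal 0.0000 0.0000 -1.0000
    outer loop
      vertex 0.0 27.6 0.0
      vertex 18.6 27.6 0.0
      vertex 0.0 0.0 0.0
    endloop
  endfacet
  facet normal 0.0000 0.0000 1.0000
    outer loop
      vertex 0.0 0.0 9.4
      vertex 18.6 0.0 9.4
      vertex 18.6 27.6 9.4
    endloop
  endfacet
  facet normal 0.0000 0.0000 1.0000
    outer loop
      vertex 0.0 0.0 9.4
      vertex 18.6 27.6 9.4
      vertex 0.0 27.6 9.4
    endloop
  endfacet
  facet normal 0.0000 -1.0000 0.0000
    outer loop
      vertex 0.0 0.0 0.0
      vertex 18.6 0.0 0.0
      vertex 18.6 0.0 9.4
    endloop
  endfacet
  facet normal 0.0000 -1.0000 0.0000
    outer loop
      vertex 0.0 0.0 0.0
      vertex 18.6 0.0 9.4
      vertex 0.0 0.0 9.4
    endloop
  endfacet
  facet normal 0.0000 1.0000 0.0000
    outer loop
      vertex 18.6 27.6 9.4
      vertex 18.6 27.6 0.0
      vertex 0.0 27.6 0.0
    endloop
  endfacet
  facet normal 0.0000 1.0000 0.0000
    outer loop
      vertex 0.0 27.6 9.4
      vertex 18.6 27.6 9.4
      vertex 0.0 27.6 0.0
    endloop
  endfacet
  facet normal -1.0000 0.0000 0.0000
    outer loop
      vertex 0.0 27.6 9.4
      vertex 0.0 27.6 0.0
      vertex 0.0 0.0 0.0
    endloop
  endfacet
  facet normal -1.0000 0.0000 0.0000
    outer loop
      vertex 0.0 0.0 9.4
      vertex 0.0 27.6 9.4
      vertex 0.0 0.0 0.0
    endloop
  endfacet
  facet normal 1.0000 0.0000 0.0000
    outer loop
      vertex 18.6 0.0 0.0
      vertex 18.6 27.6 0.0
      vertex 18.6 27.6 9.4
    endloop
  endfacet
  facet normal 1.0000 0.0000 0.0000
    outer loop
      vertex 18.6 0.0 0.0
      vertex 18.6 27.6 9.4
      vertex 18.6 0.0 9.4
    endloop
  endfacet
endsolid part

The G0 Z moves step by Δz≈2.4 mm. Every layer's G1 loop is the same polygon, so the solid is a straight extrusion of it from z=0 to z≈9.4. Closing with flat bottom and top caps and triangulating gives 12 facets — a rectangular box, roughly 18.6 × 27.6 mm footprint and 9.4 mm tall.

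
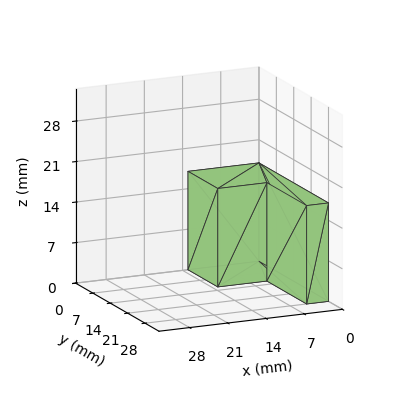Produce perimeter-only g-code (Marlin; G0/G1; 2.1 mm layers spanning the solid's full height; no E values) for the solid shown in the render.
Reading the render: the shape is an L-shaped prism: outer 13 × 28 mm, arm thicknesses ≈ 12 mm (horizontal) and 4 mm (vertical), extruded 17 mm in z (dimensions read to the nearest mm from the axis ticks). For the g-code, the solid's height is divided into equal slices at the stated Δz and each level perimeter traced with G1 moves after a G0 lift.

; perimeter-only toolpath
G21 ; units = mm
G90 ; absolute positioning
G28 ; home
; layer 1
G0 Z2.1
G0 X0.0 Y0.0
G1 X13.0 Y0.0
G1 X13.0 Y12.0
G1 X4.0 Y12.0
G1 X4.0 Y28.0
G1 X0.0 Y28.0
G1 X0.0 Y0.0
; layer 2
G0 Z4.2
G0 X0.0 Y0.0
G1 X13.0 Y0.0
G1 X13.0 Y12.0
G1 X4.0 Y12.0
G1 X4.0 Y28.0
G1 X0.0 Y28.0
G1 X0.0 Y0.0
; layer 3
G0 Z6.4
G0 X0.0 Y0.0
G1 X13.0 Y0.0
G1 X13.0 Y12.0
G1 X4.0 Y12.0
G1 X4.0 Y28.0
G1 X0.0 Y28.0
G1 X0.0 Y0.0
; layer 4
G0 Z8.5
G0 X0.0 Y0.0
G1 X13.0 Y0.0
G1 X13.0 Y12.0
G1 X4.0 Y12.0
G1 X4.0 Y28.0
G1 X0.0 Y28.0
G1 X0.0 Y0.0
; layer 5
G0 Z10.6
G0 X0.0 Y0.0
G1 X13.0 Y0.0
G1 X13.0 Y12.0
G1 X4.0 Y12.0
G1 X4.0 Y28.0
G1 X0.0 Y28.0
G1 X0.0 Y0.0
; layer 6
G0 Z12.8
G0 X0.0 Y0.0
G1 X13.0 Y0.0
G1 X13.0 Y12.0
G1 X4.0 Y12.0
G1 X4.0 Y28.0
G1 X0.0 Y28.0
G1 X0.0 Y0.0
; layer 7
G0 Z14.9
G0 X0.0 Y0.0
G1 X13.0 Y0.0
G1 X13.0 Y12.0
G1 X4.0 Y12.0
G1 X4.0 Y28.0
G1 X0.0 Y28.0
G1 X0.0 Y0.0
; layer 8
G0 Z17.0
G0 X0.0 Y0.0
G1 X13.0 Y0.0
G1 X13.0 Y12.0
G1 X4.0 Y12.0
G1 X4.0 Y28.0
G1 X0.0 Y28.0
G1 X0.0 Y0.0
M2 ; end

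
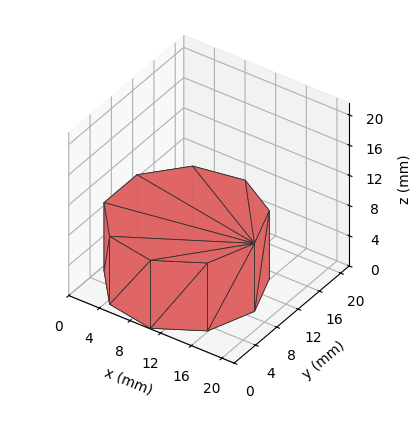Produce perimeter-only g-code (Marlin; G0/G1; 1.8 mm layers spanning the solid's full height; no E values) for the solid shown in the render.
Reading the render: the shape is a regular 9-sided prism (a cylinder approximated with 9 flat sides), circumscribed radius ≈ 9 mm, height ≈ 9 mm (dimensions read to the nearest mm from the axis ticks). For the g-code, the solid's height is divided into equal slices at the stated Δz and each level perimeter traced with G1 moves after a G0 lift.

; perimeter-only toolpath
G21 ; units = mm
G90 ; absolute positioning
G28 ; home
; layer 1
G0 Z1.8
G0 X18.0 Y9.0
G1 X15.9 Y14.8
G1 X10.6 Y17.9
G1 X4.5 Y16.8
G1 X0.5 Y12.1
G1 X0.5 Y5.9
G1 X4.5 Y1.2
G1 X10.6 Y0.1
G1 X15.9 Y3.2
G1 X18.0 Y9.0
; layer 2
G0 Z3.6
G0 X18.0 Y9.0
G1 X15.9 Y14.8
G1 X10.6 Y17.9
G1 X4.5 Y16.8
G1 X0.5 Y12.1
G1 X0.5 Y5.9
G1 X4.5 Y1.2
G1 X10.6 Y0.1
G1 X15.9 Y3.2
G1 X18.0 Y9.0
; layer 3
G0 Z5.4
G0 X18.0 Y9.0
G1 X15.9 Y14.8
G1 X10.6 Y17.9
G1 X4.5 Y16.8
G1 X0.5 Y12.1
G1 X0.5 Y5.9
G1 X4.5 Y1.2
G1 X10.6 Y0.1
G1 X15.9 Y3.2
G1 X18.0 Y9.0
; layer 4
G0 Z7.2
G0 X18.0 Y9.0
G1 X15.9 Y14.8
G1 X10.6 Y17.9
G1 X4.5 Y16.8
G1 X0.5 Y12.1
G1 X0.5 Y5.9
G1 X4.5 Y1.2
G1 X10.6 Y0.1
G1 X15.9 Y3.2
G1 X18.0 Y9.0
; layer 5
G0 Z9.0
G0 X18.0 Y9.0
G1 X15.9 Y14.8
G1 X10.6 Y17.9
G1 X4.5 Y16.8
G1 X0.5 Y12.1
G1 X0.5 Y5.9
G1 X4.5 Y1.2
G1 X10.6 Y0.1
G1 X15.9 Y3.2
G1 X18.0 Y9.0
M2 ; end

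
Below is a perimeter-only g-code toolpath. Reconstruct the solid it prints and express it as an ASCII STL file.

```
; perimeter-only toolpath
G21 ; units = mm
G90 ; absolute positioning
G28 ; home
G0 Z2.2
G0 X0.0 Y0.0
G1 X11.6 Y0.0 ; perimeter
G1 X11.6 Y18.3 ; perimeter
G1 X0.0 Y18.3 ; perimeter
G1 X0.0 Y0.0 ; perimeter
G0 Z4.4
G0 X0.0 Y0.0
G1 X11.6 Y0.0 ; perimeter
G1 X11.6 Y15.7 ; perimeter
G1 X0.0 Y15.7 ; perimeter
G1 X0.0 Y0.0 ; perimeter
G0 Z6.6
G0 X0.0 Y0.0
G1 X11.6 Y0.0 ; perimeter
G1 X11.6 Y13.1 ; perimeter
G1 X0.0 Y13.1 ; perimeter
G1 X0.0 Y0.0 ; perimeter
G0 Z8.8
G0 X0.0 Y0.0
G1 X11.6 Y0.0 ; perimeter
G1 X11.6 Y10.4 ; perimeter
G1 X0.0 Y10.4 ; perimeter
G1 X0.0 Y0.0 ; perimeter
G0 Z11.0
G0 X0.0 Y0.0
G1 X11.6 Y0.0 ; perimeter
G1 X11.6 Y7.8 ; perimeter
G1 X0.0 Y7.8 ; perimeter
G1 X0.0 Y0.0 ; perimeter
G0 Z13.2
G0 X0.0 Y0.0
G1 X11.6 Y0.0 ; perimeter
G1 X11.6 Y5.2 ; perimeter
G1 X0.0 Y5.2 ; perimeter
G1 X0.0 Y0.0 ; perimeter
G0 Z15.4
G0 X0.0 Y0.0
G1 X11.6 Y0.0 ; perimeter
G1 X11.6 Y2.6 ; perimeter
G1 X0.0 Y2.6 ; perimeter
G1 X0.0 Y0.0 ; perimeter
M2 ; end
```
solid part
  facet normal 0.0000 0.0000 -1.0000
    outer loop
      vertex 11.6 20.9 0.0
      vertex 11.6 0.0 0.0
      vertex 0.0 0.0 0.0
    endloop
  endfacet
  facet normal 0.0000 0.0000 -1.0000
    outer loop
      vertex 0.0 20.9 0.0
      vertex 11.6 20.9 0.0
      vertex 0.0 0.0 0.0
    endloop
  endfacet
  facet normal 0.0000 -1.0000 0.0000
    outer loop
      vertex 0.0 0.0 0.0
      vertex 11.6 0.0 0.0
      vertex 11.6 0.0 17.6
    endloop
  endfacet
  facet normal 0.0000 -1.0000 0.0000
    outer loop
      vertex 0.0 0.0 0.0
      vertex 11.6 0.0 17.6
      vertex 0.0 0.0 17.6
    endloop
  endfacet
  facet normal 0.0000 0.6441 0.7649
    outer loop
      vertex 0.0 0.0 17.6
      vertex 11.6 0.0 17.6
      vertex 11.6 20.9 0.0
    endloop
  endfacet
  facet normal 0.0000 0.6441 0.7649
    outer loop
      vertex 0.0 0.0 17.6
      vertex 11.6 20.9 0.0
      vertex 0.0 20.9 0.0
    endloop
  endfacet
  facet normal -1.0000 0.0000 0.0000
    outer loop
      vertex 0.0 0.0 17.6
      vertex 0.0 20.9 0.0
      vertex 0.0 0.0 0.0
    endloop
  endfacet
  facet normal 1.0000 0.0000 0.0000
    outer loop
      vertex 11.6 0.0 0.0
      vertex 11.6 20.9 0.0
      vertex 11.6 0.0 17.6
    endloop
  endfacet
endsolid part

The G0 Z moves step by Δz≈2.2 mm. The G1 loops shrink linearly with z, so the solid tapers from its base footprint up to z≈17.6. Closing with a flat bottom cap and the tapered top and triangulating gives 8 facets — a wedge (ramp): 11.6 × 20.9 mm base, rising to 17.6 mm along the y=0 edge and sloping linearly to z=0 at y=20.9.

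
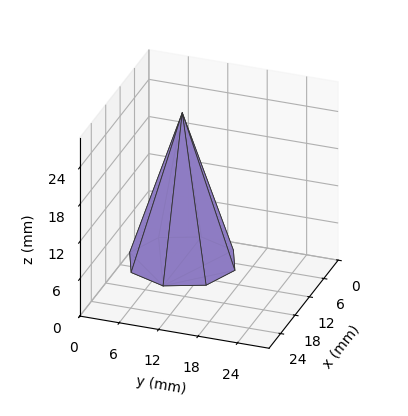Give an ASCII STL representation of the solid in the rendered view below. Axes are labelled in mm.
Reading the render: the shape is a regular 8-sided pyramid, base circumscribed radius ≈ 8 mm, apex at z ≈ 24 mm (dimensions read to the nearest mm from the axis ticks). For the STL, each face is triangulated and given an outward normal.

solid part
  facet normal 0.0000 0.0000 -1.0000
    outer loop
      vertex 8.0 16.0 0.0
      vertex 13.7 13.7 0.0
      vertex 16.0 8.0 0.0
    endloop
  endfacet
  facet normal 0.0000 0.0000 -1.0000
    outer loop
      vertex 2.3 13.7 0.0
      vertex 8.0 16.0 0.0
      vertex 16.0 8.0 0.0
    endloop
  endfacet
  facet normal 0.0000 0.0000 -1.0000
    outer loop
      vertex 0.0 8.0 0.0
      vertex 2.3 13.7 0.0
      vertex 16.0 8.0 0.0
    endloop
  endfacet
  facet normal 0.0000 0.0000 -1.0000
    outer loop
      vertex 2.3 2.3 0.0
      vertex 0.0 8.0 0.0
      vertex 16.0 8.0 0.0
    endloop
  endfacet
  facet normal 0.0000 0.0000 -1.0000
    outer loop
      vertex 8.0 0.0 0.0
      vertex 2.3 2.3 0.0
      vertex 16.0 8.0 0.0
    endloop
  endfacet
  facet normal 0.0000 0.0000 -1.0000
    outer loop
      vertex 13.7 2.3 0.0
      vertex 8.0 0.0 0.0
      vertex 16.0 8.0 0.0
    endloop
  endfacet
  facet normal 0.8860 0.3575 0.2953
    outer loop
      vertex 16.0 8.0 0.0
      vertex 13.7 13.7 0.0
      vertex 8.0 8.0 24.0
    endloop
  endfacet
  facet normal 0.3575 0.8860 0.2953
    outer loop
      vertex 13.7 13.7 0.0
      vertex 8.0 16.0 0.0
      vertex 8.0 8.0 24.0
    endloop
  endfacet
  facet normal -0.3575 0.8860 0.2953
    outer loop
      vertex 8.0 16.0 0.0
      vertex 2.3 13.7 0.0
      vertex 8.0 8.0 24.0
    endloop
  endfacet
  facet normal -0.8860 0.3575 0.2953
    outer loop
      vertex 2.3 13.7 0.0
      vertex 0.0 8.0 0.0
      vertex 8.0 8.0 24.0
    endloop
  endfacet
  facet normal -0.8860 -0.3575 0.2953
    outer loop
      vertex 0.0 8.0 0.0
      vertex 2.3 2.3 0.0
      vertex 8.0 8.0 24.0
    endloop
  endfacet
  facet normal -0.3575 -0.8860 0.2953
    outer loop
      vertex 2.3 2.3 0.0
      vertex 8.0 0.0 0.0
      vertex 8.0 8.0 24.0
    endloop
  endfacet
  facet normal 0.3575 -0.8860 0.2953
    outer loop
      vertex 8.0 0.0 0.0
      vertex 13.7 2.3 0.0
      vertex 8.0 8.0 24.0
    endloop
  endfacet
  facet normal 0.8860 -0.3575 0.2953
    outer loop
      vertex 13.7 2.3 0.0
      vertex 16.0 8.0 0.0
      vertex 8.0 8.0 24.0
    endloop
  endfacet
endsolid part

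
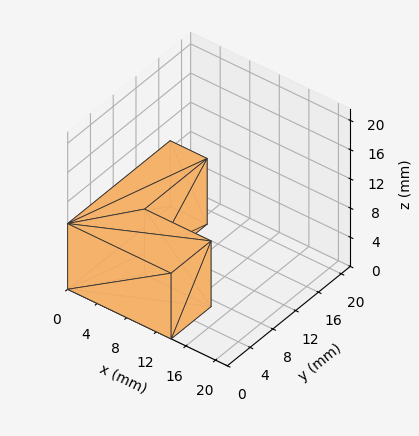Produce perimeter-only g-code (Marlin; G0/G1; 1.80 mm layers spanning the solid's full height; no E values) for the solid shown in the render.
Reading the render: the shape is an L-shaped prism: outer 14 × 18 mm, arm thicknesses ≈ 7 mm (horizontal) and 5 mm (vertical), extruded 9 mm in z (dimensions read to the nearest mm from the axis ticks). For the g-code, the solid's height is divided into equal slices at the stated Δz and each level perimeter traced with G1 moves after a G0 lift.

; perimeter-only toolpath
G21 ; units = mm
G90 ; absolute positioning
G28 ; home
; layer 1
G0 Z1.80
G0 X0.00 Y0.00
G1 X14.00 Y0.00
G1 X14.00 Y7.00
G1 X5.00 Y7.00
G1 X5.00 Y18.00
G1 X0.00 Y18.00
G1 X0.00 Y0.00
; layer 2
G0 Z3.60
G0 X0.00 Y0.00
G1 X14.00 Y0.00
G1 X14.00 Y7.00
G1 X5.00 Y7.00
G1 X5.00 Y18.00
G1 X0.00 Y18.00
G1 X0.00 Y0.00
; layer 3
G0 Z5.40
G0 X0.00 Y0.00
G1 X14.00 Y0.00
G1 X14.00 Y7.00
G1 X5.00 Y7.00
G1 X5.00 Y18.00
G1 X0.00 Y18.00
G1 X0.00 Y0.00
; layer 4
G0 Z7.20
G0 X0.00 Y0.00
G1 X14.00 Y0.00
G1 X14.00 Y7.00
G1 X5.00 Y7.00
G1 X5.00 Y18.00
G1 X0.00 Y18.00
G1 X0.00 Y0.00
; layer 5
G0 Z9.00
G0 X0.00 Y0.00
G1 X14.00 Y0.00
G1 X14.00 Y7.00
G1 X5.00 Y7.00
G1 X5.00 Y18.00
G1 X0.00 Y18.00
G1 X0.00 Y0.00
M2 ; end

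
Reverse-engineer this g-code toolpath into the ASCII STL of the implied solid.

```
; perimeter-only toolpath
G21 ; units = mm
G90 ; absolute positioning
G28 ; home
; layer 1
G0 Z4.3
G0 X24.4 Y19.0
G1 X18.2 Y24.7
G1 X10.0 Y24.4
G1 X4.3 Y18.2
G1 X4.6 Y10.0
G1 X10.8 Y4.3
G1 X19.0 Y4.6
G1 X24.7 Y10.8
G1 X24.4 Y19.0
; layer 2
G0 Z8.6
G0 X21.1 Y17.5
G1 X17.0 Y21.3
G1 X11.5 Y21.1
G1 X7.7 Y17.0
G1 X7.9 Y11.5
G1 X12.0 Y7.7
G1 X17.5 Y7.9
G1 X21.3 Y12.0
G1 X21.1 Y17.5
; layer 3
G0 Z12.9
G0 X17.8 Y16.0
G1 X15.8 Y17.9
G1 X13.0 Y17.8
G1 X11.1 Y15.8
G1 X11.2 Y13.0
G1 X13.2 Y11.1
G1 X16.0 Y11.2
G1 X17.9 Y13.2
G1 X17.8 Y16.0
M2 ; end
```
solid part
  facet normal 0.0000 0.0000 -1.0000
    outer loop
      vertex 8.5 27.7 0.0
      vertex 19.5 28.1 0.0
      vertex 27.7 20.5 0.0
    endloop
  endfacet
  facet normal 0.0000 0.0000 -1.0000
    outer loop
      vertex 0.9 19.5 0.0
      vertex 8.5 27.7 0.0
      vertex 27.7 20.5 0.0
    endloop
  endfacet
  facet normal 0.0000 0.0000 -1.0000
    outer loop
      vertex 1.3 8.5 0.0
      vertex 0.9 19.5 0.0
      vertex 27.7 20.5 0.0
    endloop
  endfacet
  facet normal 0.0000 0.0000 -1.0000
    outer loop
      vertex 9.5 0.9 0.0
      vertex 1.3 8.5 0.0
      vertex 27.7 20.5 0.0
    endloop
  endfacet
  facet normal 0.0000 0.0000 -1.0000
    outer loop
      vertex 20.5 1.3 0.0
      vertex 9.5 0.9 0.0
      vertex 27.7 20.5 0.0
    endloop
  endfacet
  facet normal 0.0000 0.0000 -1.0000
    outer loop
      vertex 28.1 9.5 0.0
      vertex 20.5 1.3 0.0
      vertex 27.7 20.5 0.0
    endloop
  endfacet
  facet normal 0.5366 0.5790 0.6138
    outer loop
      vertex 27.7 20.5 0.0
      vertex 19.5 28.1 0.0
      vertex 14.5 14.5 17.2
    endloop
  endfacet
  facet normal -0.0287 0.7881 0.6148
    outer loop
      vertex 19.5 28.1 0.0
      vertex 8.5 27.7 0.0
      vertex 14.5 14.5 17.2
    endloop
  endfacet
  facet normal -0.5790 0.5366 0.6138
    outer loop
      vertex 8.5 27.7 0.0
      vertex 0.9 19.5 0.0
      vertex 14.5 14.5 17.2
    endloop
  endfacet
  facet normal -0.7881 -0.0287 0.6148
    outer loop
      vertex 0.9 19.5 0.0
      vertex 1.3 8.5 0.0
      vertex 14.5 14.5 17.2
    endloop
  endfacet
  facet normal -0.5366 -0.5790 0.6138
    outer loop
      vertex 1.3 8.5 0.0
      vertex 9.5 0.9 0.0
      vertex 14.5 14.5 17.2
    endloop
  endfacet
  facet normal 0.0287 -0.7881 0.6148
    outer loop
      vertex 9.5 0.9 0.0
      vertex 20.5 1.3 0.0
      vertex 14.5 14.5 17.2
    endloop
  endfacet
  facet normal 0.5790 -0.5366 0.6138
    outer loop
      vertex 20.5 1.3 0.0
      vertex 28.1 9.5 0.0
      vertex 14.5 14.5 17.2
    endloop
  endfacet
  facet normal 0.7881 0.0287 0.6148
    outer loop
      vertex 28.1 9.5 0.0
      vertex 27.7 20.5 0.0
      vertex 14.5 14.5 17.2
    endloop
  endfacet
endsolid part

The G0 Z moves step by Δz≈4.3 mm. The G1 loops shrink linearly with z, so the solid tapers from its base footprint up to z≈17.2. Closing with a flat bottom cap and the tapered top and triangulating gives 14 facets — a regular 8-sided pyramid, base circumscribed radius ≈ 14.5 mm, apex at z ≈ 17.2 mm.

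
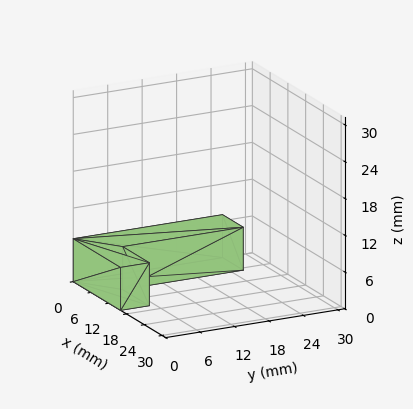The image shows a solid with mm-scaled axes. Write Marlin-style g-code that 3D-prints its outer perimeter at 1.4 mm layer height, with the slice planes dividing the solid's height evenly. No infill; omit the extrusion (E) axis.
Reading the render: the shape is an L-shaped prism: outer 16 × 26 mm, arm thicknesses ≈ 5 mm (horizontal) and 7 mm (vertical), extruded 7 mm in z (dimensions read to the nearest mm from the axis ticks). For the g-code, the solid's height is divided into equal slices at the stated Δz and each level perimeter traced with G1 moves after a G0 lift.

; perimeter-only toolpath
G21 ; units = mm
G90 ; absolute positioning
G28 ; home
; layer 1
G0 Z1.4
G0 X0.0 Y0.0
G1 X16.0 Y0.0
G1 X16.0 Y5.0
G1 X7.0 Y5.0
G1 X7.0 Y26.0
G1 X0.0 Y26.0
G1 X0.0 Y0.0
; layer 2
G0 Z2.8
G0 X0.0 Y0.0
G1 X16.0 Y0.0
G1 X16.0 Y5.0
G1 X7.0 Y5.0
G1 X7.0 Y26.0
G1 X0.0 Y26.0
G1 X0.0 Y0.0
; layer 3
G0 Z4.2
G0 X0.0 Y0.0
G1 X16.0 Y0.0
G1 X16.0 Y5.0
G1 X7.0 Y5.0
G1 X7.0 Y26.0
G1 X0.0 Y26.0
G1 X0.0 Y0.0
; layer 4
G0 Z5.6
G0 X0.0 Y0.0
G1 X16.0 Y0.0
G1 X16.0 Y5.0
G1 X7.0 Y5.0
G1 X7.0 Y26.0
G1 X0.0 Y26.0
G1 X0.0 Y0.0
; layer 5
G0 Z7.0
G0 X0.0 Y0.0
G1 X16.0 Y0.0
G1 X16.0 Y5.0
G1 X7.0 Y5.0
G1 X7.0 Y26.0
G1 X0.0 Y26.0
G1 X0.0 Y0.0
M2 ; end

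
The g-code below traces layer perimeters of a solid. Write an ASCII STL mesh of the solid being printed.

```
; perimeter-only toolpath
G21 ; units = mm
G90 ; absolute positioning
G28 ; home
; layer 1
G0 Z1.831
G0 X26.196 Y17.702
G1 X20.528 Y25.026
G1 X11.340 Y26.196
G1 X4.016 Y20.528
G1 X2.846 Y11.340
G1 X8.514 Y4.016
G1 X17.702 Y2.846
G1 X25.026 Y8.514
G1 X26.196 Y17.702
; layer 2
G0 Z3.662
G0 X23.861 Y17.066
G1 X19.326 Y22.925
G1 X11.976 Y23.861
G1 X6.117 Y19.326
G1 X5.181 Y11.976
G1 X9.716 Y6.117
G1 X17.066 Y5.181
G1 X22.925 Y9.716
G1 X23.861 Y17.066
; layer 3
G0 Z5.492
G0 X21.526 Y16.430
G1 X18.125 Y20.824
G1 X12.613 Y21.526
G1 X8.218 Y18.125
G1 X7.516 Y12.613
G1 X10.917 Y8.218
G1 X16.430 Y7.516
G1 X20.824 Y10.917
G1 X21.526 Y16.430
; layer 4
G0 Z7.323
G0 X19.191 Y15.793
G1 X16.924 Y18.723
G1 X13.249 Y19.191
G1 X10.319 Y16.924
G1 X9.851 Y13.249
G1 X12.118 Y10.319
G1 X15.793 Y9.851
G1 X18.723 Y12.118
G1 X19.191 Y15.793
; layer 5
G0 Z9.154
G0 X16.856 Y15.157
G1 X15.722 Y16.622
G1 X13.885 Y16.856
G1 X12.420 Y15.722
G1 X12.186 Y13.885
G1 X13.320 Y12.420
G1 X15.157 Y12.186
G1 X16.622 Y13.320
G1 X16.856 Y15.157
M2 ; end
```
solid part
  facet normal 0.0000 0.0000 -1.0000
    outer loop
      vertex 10.704 28.531 0.000
      vertex 21.729 27.127 0.000
      vertex 28.531 18.338 0.000
    endloop
  endfacet
  facet normal 0.0000 0.0000 -1.0000
    outer loop
      vertex 1.915 21.729 0.000
      vertex 10.704 28.531 0.000
      vertex 28.531 18.338 0.000
    endloop
  endfacet
  facet normal 0.0000 0.0000 -1.0000
    outer loop
      vertex 0.511 10.704 0.000
      vertex 1.915 21.729 0.000
      vertex 28.531 18.338 0.000
    endloop
  endfacet
  facet normal 0.0000 0.0000 -1.0000
    outer loop
      vertex 7.313 1.915 0.000
      vertex 0.511 10.704 0.000
      vertex 28.531 18.338 0.000
    endloop
  endfacet
  facet normal 0.0000 0.0000 -1.0000
    outer loop
      vertex 18.338 0.511 0.000
      vertex 7.313 1.915 0.000
      vertex 28.531 18.338 0.000
    endloop
  endfacet
  facet normal 0.0000 0.0000 -1.0000
    outer loop
      vertex 27.127 7.313 0.000
      vertex 18.338 0.511 0.000
      vertex 28.531 18.338 0.000
    endloop
  endfacet
  facet normal 0.5010 0.3877 0.7737
    outer loop
      vertex 28.531 18.338 0.000
      vertex 21.729 27.127 0.000
      vertex 14.521 14.521 10.985
    endloop
  endfacet
  facet normal 0.0800 0.6285 0.7737
    outer loop
      vertex 21.729 27.127 0.000
      vertex 10.704 28.531 0.000
      vertex 14.521 14.521 10.985
    endloop
  endfacet
  facet normal -0.3877 0.5010 0.7737
    outer loop
      vertex 10.704 28.531 0.000
      vertex 1.915 21.729 0.000
      vertex 14.521 14.521 10.985
    endloop
  endfacet
  facet normal -0.6285 0.0800 0.7737
    outer loop
      vertex 1.915 21.729 0.000
      vertex 0.511 10.704 0.000
      vertex 14.521 14.521 10.985
    endloop
  endfacet
  facet normal -0.5010 -0.3877 0.7737
    outer loop
      vertex 0.511 10.704 0.000
      vertex 7.313 1.915 0.000
      vertex 14.521 14.521 10.985
    endloop
  endfacet
  facet normal -0.0800 -0.6285 0.7737
    outer loop
      vertex 7.313 1.915 0.000
      vertex 18.338 0.511 0.000
      vertex 14.521 14.521 10.985
    endloop
  endfacet
  facet normal 0.3877 -0.5010 0.7737
    outer loop
      vertex 18.338 0.511 0.000
      vertex 27.127 7.313 0.000
      vertex 14.521 14.521 10.985
    endloop
  endfacet
  facet normal 0.6285 -0.0800 0.7737
    outer loop
      vertex 27.127 7.313 0.000
      vertex 28.531 18.338 0.000
      vertex 14.521 14.521 10.985
    endloop
  endfacet
endsolid part

The G0 Z moves step by Δz≈1.831 mm. The G1 loops shrink linearly with z, so the solid tapers from its base footprint up to z≈11. Closing with a flat bottom cap and the tapered top and triangulating gives 14 facets — a regular 8-sided pyramid, base circumscribed radius ≈ 14.5 mm, apex at z ≈ 11 mm.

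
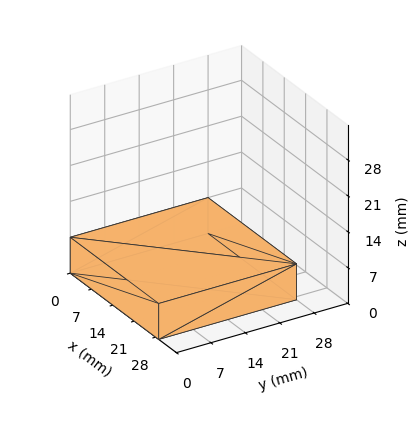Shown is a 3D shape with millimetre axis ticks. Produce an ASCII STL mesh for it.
Reading the render: the shape is a rectangular box, roughly 29 × 28 mm footprint and 7 mm tall (dimensions read to the nearest mm from the axis ticks). For the STL, each face is triangulated and given an outward normal.

solid part
  facet normal 0.0000 0.0000 -1.0000
    outer loop
      vertex 29.0 28.0 0.0
      vertex 29.0 0.0 0.0
      vertex 0.0 0.0 0.0
    endloop
  endfacet
  facet normal 0.0000 0.0000 -1.0000
    outer loop
      vertex 0.0 28.0 0.0
      vertex 29.0 28.0 0.0
      vertex 0.0 0.0 0.0
    endloop
  endfacet
  facet normal 0.0000 0.0000 1.0000
    outer loop
      vertex 0.0 0.0 7.0
      vertex 29.0 0.0 7.0
      vertex 29.0 28.0 7.0
    endloop
  endfacet
  facet normal 0.0000 0.0000 1.0000
    outer loop
      vertex 0.0 0.0 7.0
      vertex 29.0 28.0 7.0
      vertex 0.0 28.0 7.0
    endloop
  endfacet
  facet normal 0.0000 -1.0000 0.0000
    outer loop
      vertex 0.0 0.0 0.0
      vertex 29.0 0.0 0.0
      vertex 29.0 0.0 7.0
    endloop
  endfacet
  facet normal 0.0000 -1.0000 0.0000
    outer loop
      vertex 0.0 0.0 0.0
      vertex 29.0 0.0 7.0
      vertex 0.0 0.0 7.0
    endloop
  endfacet
  facet normal 0.0000 1.0000 0.0000
    outer loop
      vertex 29.0 28.0 7.0
      vertex 29.0 28.0 0.0
      vertex 0.0 28.0 0.0
    endloop
  endfacet
  facet normal 0.0000 1.0000 0.0000
    outer loop
      vertex 0.0 28.0 7.0
      vertex 29.0 28.0 7.0
      vertex 0.0 28.0 0.0
    endloop
  endfacet
  facet normal -1.0000 0.0000 0.0000
    outer loop
      vertex 0.0 28.0 7.0
      vertex 0.0 28.0 0.0
      vertex 0.0 0.0 0.0
    endloop
  endfacet
  facet normal -1.0000 0.0000 0.0000
    outer loop
      vertex 0.0 0.0 7.0
      vertex 0.0 28.0 7.0
      vertex 0.0 0.0 0.0
    endloop
  endfacet
  facet normal 1.0000 0.0000 0.0000
    outer loop
      vertex 29.0 0.0 0.0
      vertex 29.0 28.0 0.0
      vertex 29.0 28.0 7.0
    endloop
  endfacet
  facet normal 1.0000 0.0000 0.0000
    outer loop
      vertex 29.0 0.0 0.0
      vertex 29.0 28.0 7.0
      vertex 29.0 0.0 7.0
    endloop
  endfacet
endsolid part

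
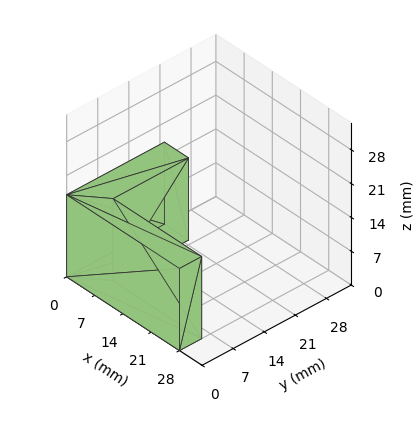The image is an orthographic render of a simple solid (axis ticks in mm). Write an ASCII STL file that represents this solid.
Reading the render: the shape is an L-shaped prism: outer 28 × 22 mm, arm thicknesses ≈ 5 mm (horizontal) and 6 mm (vertical), extruded 17 mm in z (dimensions read to the nearest mm from the axis ticks). For the STL, each face is triangulated and given an outward normal.

solid part
  facet normal 0.0000 0.0000 -1.0000
    outer loop
      vertex 28.0 5.0 0.0
      vertex 28.0 0.0 0.0
      vertex 0.0 0.0 0.0
    endloop
  endfacet
  facet normal 0.0000 0.0000 -1.0000
    outer loop
      vertex 6.0 5.0 0.0
      vertex 28.0 5.0 0.0
      vertex 0.0 0.0 0.0
    endloop
  endfacet
  facet normal 0.0000 0.0000 -1.0000
    outer loop
      vertex 6.0 22.0 0.0
      vertex 6.0 5.0 0.0
      vertex 0.0 0.0 0.0
    endloop
  endfacet
  facet normal 0.0000 0.0000 -1.0000
    outer loop
      vertex 0.0 22.0 0.0
      vertex 6.0 22.0 0.0
      vertex 0.0 0.0 0.0
    endloop
  endfacet
  facet normal 0.0000 0.0000 1.0000
    outer loop
      vertex 0.0 0.0 17.0
      vertex 28.0 0.0 17.0
      vertex 28.0 5.0 17.0
    endloop
  endfacet
  facet normal 0.0000 0.0000 1.0000
    outer loop
      vertex 0.0 0.0 17.0
      vertex 28.0 5.0 17.0
      vertex 6.0 5.0 17.0
    endloop
  endfacet
  facet normal 0.0000 0.0000 1.0000
    outer loop
      vertex 0.0 0.0 17.0
      vertex 6.0 5.0 17.0
      vertex 6.0 22.0 17.0
    endloop
  endfacet
  facet normal 0.0000 0.0000 1.0000
    outer loop
      vertex 0.0 0.0 17.0
      vertex 6.0 22.0 17.0
      vertex 0.0 22.0 17.0
    endloop
  endfacet
  facet normal 0.0000 -1.0000 0.0000
    outer loop
      vertex 0.0 0.0 0.0
      vertex 28.0 0.0 0.0
      vertex 28.0 0.0 17.0
    endloop
  endfacet
  facet normal 0.0000 -1.0000 0.0000
    outer loop
      vertex 0.0 0.0 0.0
      vertex 28.0 0.0 17.0
      vertex 0.0 0.0 17.0
    endloop
  endfacet
  facet normal 1.0000 0.0000 0.0000
    outer loop
      vertex 28.0 0.0 0.0
      vertex 28.0 5.0 0.0
      vertex 28.0 5.0 17.0
    endloop
  endfacet
  facet normal 1.0000 0.0000 0.0000
    outer loop
      vertex 28.0 0.0 0.0
      vertex 28.0 5.0 17.0
      vertex 28.0 0.0 17.0
    endloop
  endfacet
  facet normal 0.0000 1.0000 0.0000
    outer loop
      vertex 28.0 5.0 0.0
      vertex 6.0 5.0 0.0
      vertex 6.0 5.0 17.0
    endloop
  endfacet
  facet normal 0.0000 1.0000 0.0000
    outer loop
      vertex 28.0 5.0 0.0
      vertex 6.0 5.0 17.0
      vertex 28.0 5.0 17.0
    endloop
  endfacet
  facet normal 1.0000 0.0000 0.0000
    outer loop
      vertex 6.0 5.0 0.0
      vertex 6.0 22.0 0.0
      vertex 6.0 22.0 17.0
    endloop
  endfacet
  facet normal 1.0000 0.0000 0.0000
    outer loop
      vertex 6.0 5.0 0.0
      vertex 6.0 22.0 17.0
      vertex 6.0 5.0 17.0
    endloop
  endfacet
  facet normal 0.0000 1.0000 0.0000
    outer loop
      vertex 6.0 22.0 0.0
      vertex 0.0 22.0 0.0
      vertex 0.0 22.0 17.0
    endloop
  endfacet
  facet normal 0.0000 1.0000 0.0000
    outer loop
      vertex 6.0 22.0 0.0
      vertex 0.0 22.0 17.0
      vertex 6.0 22.0 17.0
    endloop
  endfacet
  facet normal -1.0000 0.0000 0.0000
    outer loop
      vertex 0.0 22.0 0.0
      vertex 0.0 0.0 0.0
      vertex 0.0 0.0 17.0
    endloop
  endfacet
  facet normal -1.0000 0.0000 0.0000
    outer loop
      vertex 0.0 22.0 0.0
      vertex 0.0 0.0 17.0
      vertex 0.0 22.0 17.0
    endloop
  endfacet
endsolid part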